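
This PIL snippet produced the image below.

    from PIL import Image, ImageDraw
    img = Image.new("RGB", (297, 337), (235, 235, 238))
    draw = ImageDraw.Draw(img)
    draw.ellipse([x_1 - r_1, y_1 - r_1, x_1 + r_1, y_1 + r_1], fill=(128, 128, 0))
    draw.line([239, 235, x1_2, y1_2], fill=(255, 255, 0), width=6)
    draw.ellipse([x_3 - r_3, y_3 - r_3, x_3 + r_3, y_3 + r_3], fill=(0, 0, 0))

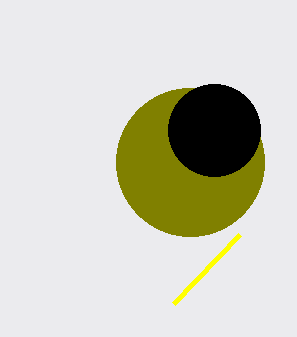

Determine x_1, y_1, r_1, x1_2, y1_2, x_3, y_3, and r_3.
x_1 = 190; y_1 = 162; r_1 = 74; x1_2 = 173; y1_2 = 304; x_3 = 214; y_3 = 130; r_3 = 46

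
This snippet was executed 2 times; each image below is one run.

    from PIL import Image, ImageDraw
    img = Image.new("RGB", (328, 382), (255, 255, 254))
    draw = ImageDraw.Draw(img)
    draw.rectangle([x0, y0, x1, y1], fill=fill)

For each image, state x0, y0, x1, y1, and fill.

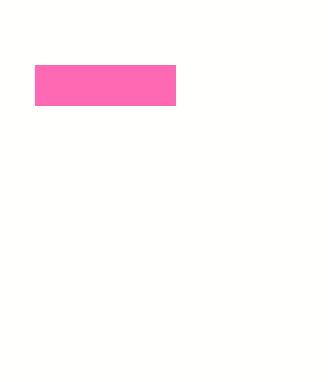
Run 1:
x0 = 35; y0 = 65; x1 = 175; y1 = 105; fill = 'hotpink'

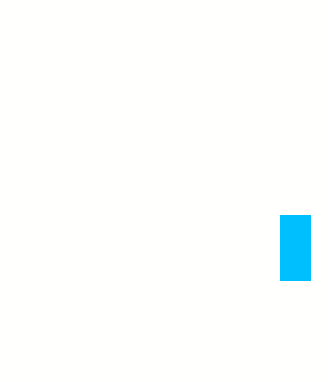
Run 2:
x0 = 280, y0 = 215, x1 = 310, y1 = 280, fill = 'deepskyblue'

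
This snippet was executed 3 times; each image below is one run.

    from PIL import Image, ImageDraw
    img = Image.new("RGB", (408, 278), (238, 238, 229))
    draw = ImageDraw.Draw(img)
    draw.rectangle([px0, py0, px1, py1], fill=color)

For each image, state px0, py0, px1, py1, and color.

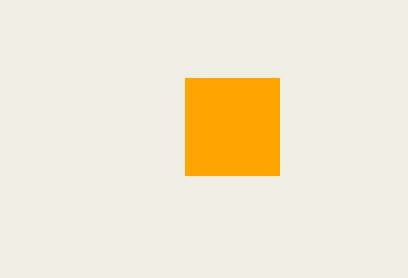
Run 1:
px0 = 185
py0 = 78
px1 = 279
py1 = 175
color = 'orange'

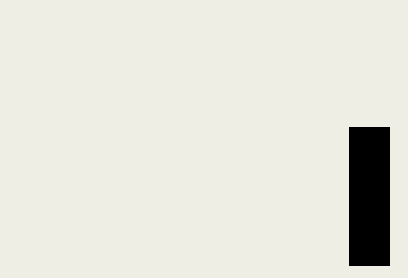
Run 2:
px0 = 349
py0 = 127
px1 = 389
py1 = 265
color = 'black'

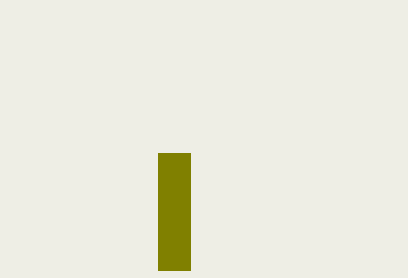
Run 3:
px0 = 158, py0 = 153, px1 = 190, py1 = 270, color = 'olive'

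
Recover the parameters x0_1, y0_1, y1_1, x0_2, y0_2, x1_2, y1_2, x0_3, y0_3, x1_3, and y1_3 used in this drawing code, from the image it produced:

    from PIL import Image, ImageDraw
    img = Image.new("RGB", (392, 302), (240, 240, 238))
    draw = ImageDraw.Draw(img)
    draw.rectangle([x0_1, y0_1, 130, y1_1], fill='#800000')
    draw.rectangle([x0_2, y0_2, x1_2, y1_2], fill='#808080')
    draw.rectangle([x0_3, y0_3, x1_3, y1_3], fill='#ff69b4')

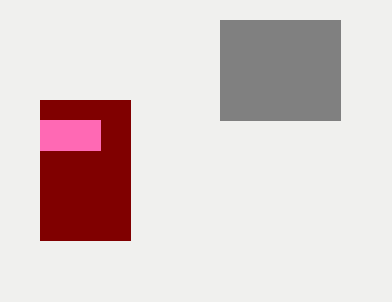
x0_1 = 40
y0_1 = 100
y1_1 = 240
x0_2 = 220
y0_2 = 20
x1_2 = 340
y1_2 = 120
x0_3 = 40
y0_3 = 120
x1_3 = 100
y1_3 = 150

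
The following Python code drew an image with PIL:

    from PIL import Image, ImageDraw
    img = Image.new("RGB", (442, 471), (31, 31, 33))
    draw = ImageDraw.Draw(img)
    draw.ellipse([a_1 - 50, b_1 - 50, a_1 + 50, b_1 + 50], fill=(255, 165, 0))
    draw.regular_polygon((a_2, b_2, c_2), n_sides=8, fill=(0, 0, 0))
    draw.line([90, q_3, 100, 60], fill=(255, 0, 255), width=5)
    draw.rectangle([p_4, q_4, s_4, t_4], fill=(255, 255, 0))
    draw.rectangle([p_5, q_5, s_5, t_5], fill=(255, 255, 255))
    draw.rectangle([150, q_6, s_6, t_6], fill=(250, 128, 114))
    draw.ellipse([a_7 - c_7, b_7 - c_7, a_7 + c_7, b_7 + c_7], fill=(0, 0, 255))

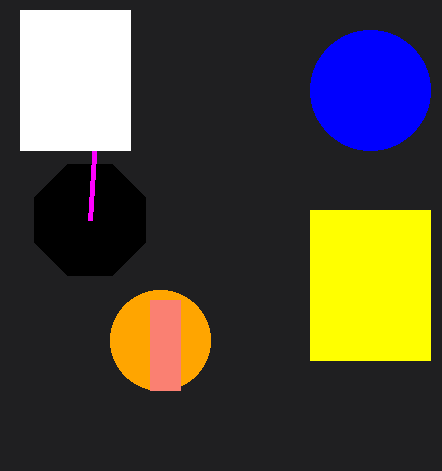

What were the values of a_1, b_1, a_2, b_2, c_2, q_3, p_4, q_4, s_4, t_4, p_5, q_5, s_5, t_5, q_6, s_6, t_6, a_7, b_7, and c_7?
a_1 = 160
b_1 = 340
a_2 = 90
b_2 = 220
c_2 = 60
q_3 = 220
p_4 = 310
q_4 = 210
s_4 = 430
t_4 = 360
p_5 = 20
q_5 = 10
s_5 = 130
t_5 = 150
q_6 = 300
s_6 = 180
t_6 = 390
a_7 = 370
b_7 = 90
c_7 = 60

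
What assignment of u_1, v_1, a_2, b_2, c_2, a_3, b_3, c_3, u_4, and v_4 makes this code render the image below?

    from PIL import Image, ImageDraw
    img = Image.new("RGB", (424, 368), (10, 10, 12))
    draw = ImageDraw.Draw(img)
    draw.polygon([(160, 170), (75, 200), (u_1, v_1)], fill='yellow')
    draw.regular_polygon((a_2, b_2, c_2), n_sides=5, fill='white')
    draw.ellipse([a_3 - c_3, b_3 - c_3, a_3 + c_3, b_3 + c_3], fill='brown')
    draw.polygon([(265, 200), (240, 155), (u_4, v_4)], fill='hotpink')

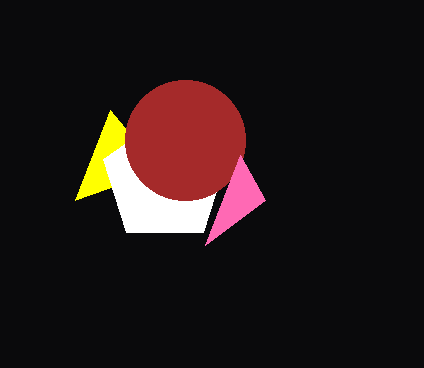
u_1 = 110, v_1 = 110, a_2 = 165, b_2 = 180, c_2 = 65, a_3 = 185, b_3 = 140, c_3 = 60, u_4 = 205, v_4 = 245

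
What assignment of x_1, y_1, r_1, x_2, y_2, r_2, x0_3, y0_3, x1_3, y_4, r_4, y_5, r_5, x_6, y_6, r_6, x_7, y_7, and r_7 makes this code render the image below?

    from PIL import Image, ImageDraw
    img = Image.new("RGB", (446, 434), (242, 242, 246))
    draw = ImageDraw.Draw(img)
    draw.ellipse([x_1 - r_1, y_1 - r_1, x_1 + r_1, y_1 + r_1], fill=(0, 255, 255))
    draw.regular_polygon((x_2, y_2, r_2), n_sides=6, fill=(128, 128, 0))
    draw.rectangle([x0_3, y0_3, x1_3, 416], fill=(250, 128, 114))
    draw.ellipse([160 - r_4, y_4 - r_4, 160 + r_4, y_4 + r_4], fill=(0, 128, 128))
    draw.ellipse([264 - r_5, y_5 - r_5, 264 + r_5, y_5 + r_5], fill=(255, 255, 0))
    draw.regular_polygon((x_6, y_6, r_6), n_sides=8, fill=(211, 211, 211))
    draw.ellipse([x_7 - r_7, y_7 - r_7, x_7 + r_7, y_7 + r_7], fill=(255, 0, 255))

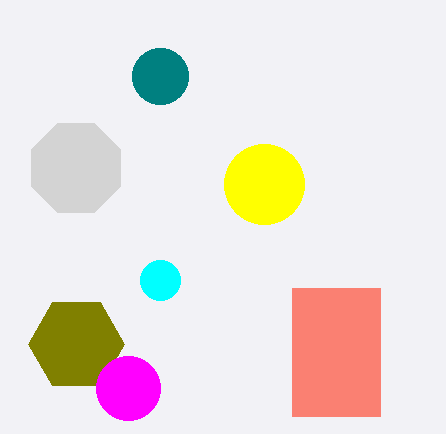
x_1 = 160
y_1 = 280
r_1 = 20
x_2 = 76
y_2 = 344
r_2 = 48
x0_3 = 292
y0_3 = 288
x1_3 = 380
y_4 = 76
r_4 = 28
y_5 = 184
r_5 = 40
x_6 = 76
y_6 = 168
r_6 = 48
x_7 = 128
y_7 = 388
r_7 = 32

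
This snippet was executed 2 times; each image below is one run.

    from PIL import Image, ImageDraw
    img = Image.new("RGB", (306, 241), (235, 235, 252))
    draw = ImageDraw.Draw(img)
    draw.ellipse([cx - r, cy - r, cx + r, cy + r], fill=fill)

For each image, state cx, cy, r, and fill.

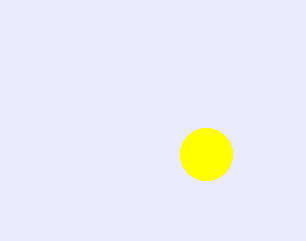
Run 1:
cx = 206
cy = 154
r = 26
fill = 'yellow'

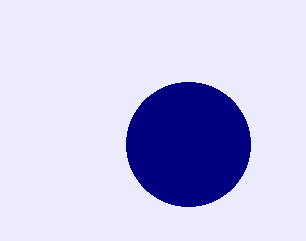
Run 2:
cx = 188; cy = 144; r = 62; fill = 'navy'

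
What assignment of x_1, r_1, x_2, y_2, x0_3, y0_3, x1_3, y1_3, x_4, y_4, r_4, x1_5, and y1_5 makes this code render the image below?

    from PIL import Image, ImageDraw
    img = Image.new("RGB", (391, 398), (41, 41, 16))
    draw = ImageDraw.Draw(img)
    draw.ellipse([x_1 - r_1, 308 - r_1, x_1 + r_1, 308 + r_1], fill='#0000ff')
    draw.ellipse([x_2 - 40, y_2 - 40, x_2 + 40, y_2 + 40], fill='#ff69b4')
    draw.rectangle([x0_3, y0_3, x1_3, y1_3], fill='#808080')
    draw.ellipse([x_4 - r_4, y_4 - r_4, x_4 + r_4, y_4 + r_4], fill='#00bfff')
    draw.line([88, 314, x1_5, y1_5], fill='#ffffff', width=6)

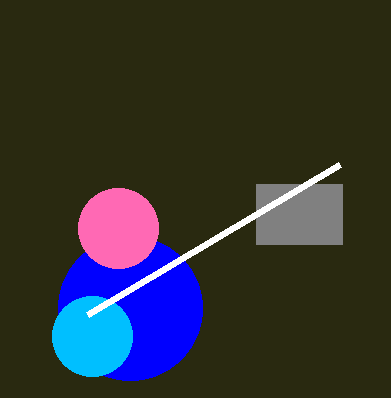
x_1 = 130; r_1 = 72; x_2 = 118; y_2 = 228; x0_3 = 256; y0_3 = 184; x1_3 = 342; y1_3 = 244; x_4 = 92; y_4 = 336; r_4 = 40; x1_5 = 340; y1_5 = 164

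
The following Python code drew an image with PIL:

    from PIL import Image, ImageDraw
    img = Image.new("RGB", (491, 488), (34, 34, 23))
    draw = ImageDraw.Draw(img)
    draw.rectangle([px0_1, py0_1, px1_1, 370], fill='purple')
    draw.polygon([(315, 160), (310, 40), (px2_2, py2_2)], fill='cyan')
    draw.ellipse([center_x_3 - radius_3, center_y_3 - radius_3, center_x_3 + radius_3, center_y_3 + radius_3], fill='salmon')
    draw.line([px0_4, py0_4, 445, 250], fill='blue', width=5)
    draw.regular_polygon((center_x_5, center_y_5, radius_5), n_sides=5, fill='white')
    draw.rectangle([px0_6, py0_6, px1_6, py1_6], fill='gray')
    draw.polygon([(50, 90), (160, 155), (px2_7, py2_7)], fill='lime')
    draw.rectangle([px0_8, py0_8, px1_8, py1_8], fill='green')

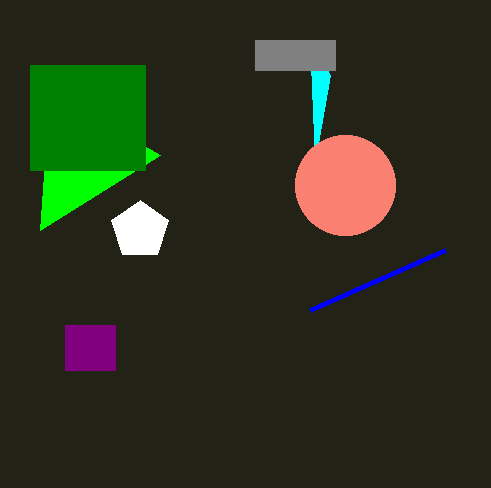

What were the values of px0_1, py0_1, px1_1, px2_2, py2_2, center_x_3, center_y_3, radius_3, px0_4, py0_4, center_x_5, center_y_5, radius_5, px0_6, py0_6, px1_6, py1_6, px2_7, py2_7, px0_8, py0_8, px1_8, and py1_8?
px0_1 = 65, py0_1 = 325, px1_1 = 115, px2_2 = 330, py2_2 = 75, center_x_3 = 345, center_y_3 = 185, radius_3 = 50, px0_4 = 310, py0_4 = 310, center_x_5 = 140, center_y_5 = 230, radius_5 = 30, px0_6 = 255, py0_6 = 40, px1_6 = 335, py1_6 = 70, px2_7 = 40, py2_7 = 230, px0_8 = 30, py0_8 = 65, px1_8 = 145, py1_8 = 170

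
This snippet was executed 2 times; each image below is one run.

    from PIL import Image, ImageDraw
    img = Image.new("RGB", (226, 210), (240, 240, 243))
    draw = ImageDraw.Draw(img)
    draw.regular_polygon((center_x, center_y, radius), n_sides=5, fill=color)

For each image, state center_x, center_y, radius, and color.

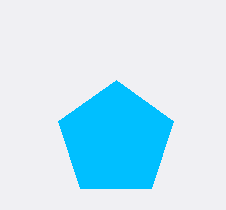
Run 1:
center_x = 116
center_y = 140
radius = 60
color = 'deepskyblue'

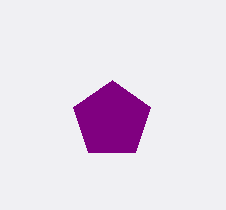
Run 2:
center_x = 112
center_y = 120
radius = 40
color = 'purple'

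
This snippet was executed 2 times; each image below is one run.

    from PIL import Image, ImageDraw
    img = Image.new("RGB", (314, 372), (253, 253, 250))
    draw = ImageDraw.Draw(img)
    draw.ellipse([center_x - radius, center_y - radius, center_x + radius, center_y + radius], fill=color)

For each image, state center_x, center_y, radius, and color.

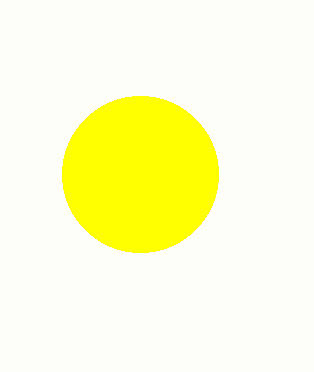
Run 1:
center_x = 140; center_y = 174; radius = 78; color = 'yellow'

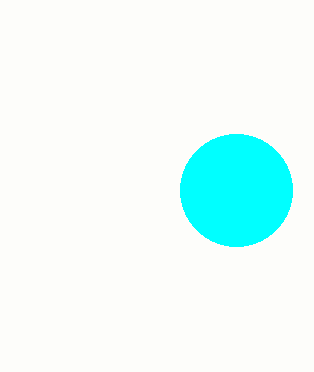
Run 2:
center_x = 236, center_y = 190, radius = 56, color = 'cyan'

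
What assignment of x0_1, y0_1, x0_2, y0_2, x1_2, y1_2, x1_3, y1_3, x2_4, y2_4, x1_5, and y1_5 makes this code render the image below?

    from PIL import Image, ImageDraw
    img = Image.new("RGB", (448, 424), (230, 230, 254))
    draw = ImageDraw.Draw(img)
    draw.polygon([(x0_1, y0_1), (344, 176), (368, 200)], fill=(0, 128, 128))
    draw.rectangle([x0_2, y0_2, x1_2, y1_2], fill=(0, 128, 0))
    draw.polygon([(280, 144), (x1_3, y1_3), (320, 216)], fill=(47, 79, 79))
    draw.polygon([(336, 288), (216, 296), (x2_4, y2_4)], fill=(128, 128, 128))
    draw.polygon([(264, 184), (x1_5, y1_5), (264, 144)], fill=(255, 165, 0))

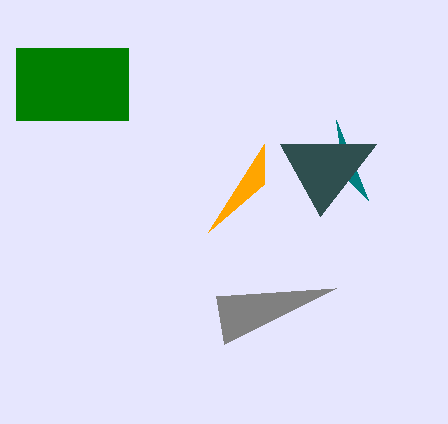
x0_1 = 336, y0_1 = 120, x0_2 = 16, y0_2 = 48, x1_2 = 128, y1_2 = 120, x1_3 = 376, y1_3 = 144, x2_4 = 224, y2_4 = 344, x1_5 = 208, y1_5 = 232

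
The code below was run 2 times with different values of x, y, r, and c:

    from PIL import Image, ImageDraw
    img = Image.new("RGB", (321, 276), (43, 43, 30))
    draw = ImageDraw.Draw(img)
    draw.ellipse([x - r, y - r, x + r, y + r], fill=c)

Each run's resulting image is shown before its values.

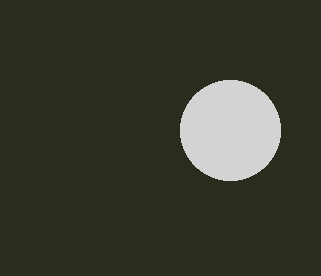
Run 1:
x = 230, y = 130, r = 50, c = 'lightgray'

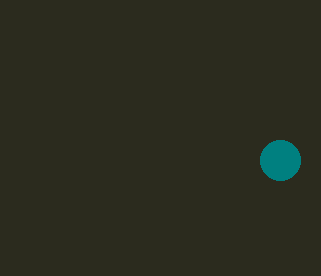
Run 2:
x = 280; y = 160; r = 20; c = 'teal'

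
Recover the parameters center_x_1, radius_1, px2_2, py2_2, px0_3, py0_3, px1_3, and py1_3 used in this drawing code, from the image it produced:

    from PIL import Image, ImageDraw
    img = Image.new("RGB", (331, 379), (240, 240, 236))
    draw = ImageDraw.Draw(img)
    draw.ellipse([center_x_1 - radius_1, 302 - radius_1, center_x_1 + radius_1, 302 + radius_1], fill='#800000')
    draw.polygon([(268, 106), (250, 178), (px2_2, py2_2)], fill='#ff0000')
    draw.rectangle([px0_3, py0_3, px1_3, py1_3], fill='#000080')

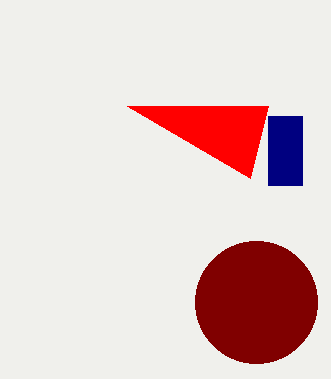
center_x_1 = 256, radius_1 = 61, px2_2 = 127, py2_2 = 106, px0_3 = 268, py0_3 = 116, px1_3 = 302, py1_3 = 185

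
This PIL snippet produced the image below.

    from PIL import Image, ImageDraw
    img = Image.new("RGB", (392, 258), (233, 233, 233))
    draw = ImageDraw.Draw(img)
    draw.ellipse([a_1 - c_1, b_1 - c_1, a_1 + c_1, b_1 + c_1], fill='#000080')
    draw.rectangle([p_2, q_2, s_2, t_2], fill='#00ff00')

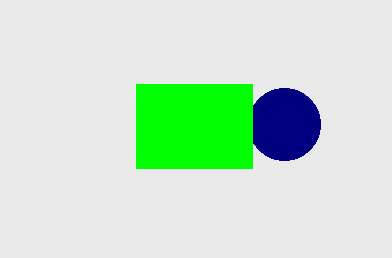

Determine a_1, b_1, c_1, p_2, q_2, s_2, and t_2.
a_1 = 284; b_1 = 124; c_1 = 36; p_2 = 136; q_2 = 84; s_2 = 252; t_2 = 168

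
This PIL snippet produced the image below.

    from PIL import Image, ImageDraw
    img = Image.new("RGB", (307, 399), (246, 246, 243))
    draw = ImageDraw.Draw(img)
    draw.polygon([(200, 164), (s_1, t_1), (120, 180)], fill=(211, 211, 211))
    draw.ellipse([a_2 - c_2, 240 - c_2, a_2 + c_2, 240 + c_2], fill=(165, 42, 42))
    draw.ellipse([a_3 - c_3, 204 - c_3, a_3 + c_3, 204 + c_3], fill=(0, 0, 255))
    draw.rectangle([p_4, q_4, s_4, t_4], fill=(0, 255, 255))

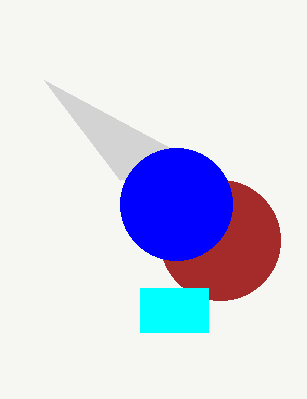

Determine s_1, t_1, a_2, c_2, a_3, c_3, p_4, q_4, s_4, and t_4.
s_1 = 44; t_1 = 80; a_2 = 220; c_2 = 60; a_3 = 176; c_3 = 56; p_4 = 140; q_4 = 288; s_4 = 208; t_4 = 332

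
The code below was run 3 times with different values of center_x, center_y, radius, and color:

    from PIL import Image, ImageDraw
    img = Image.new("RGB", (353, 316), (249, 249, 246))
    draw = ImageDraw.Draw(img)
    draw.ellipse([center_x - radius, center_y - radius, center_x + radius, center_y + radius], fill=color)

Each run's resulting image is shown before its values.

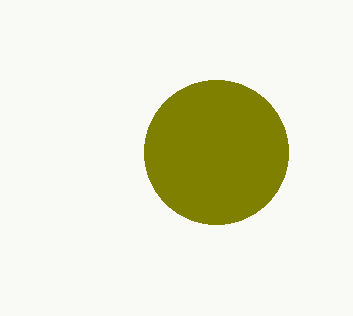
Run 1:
center_x = 216; center_y = 152; radius = 72; color = 'olive'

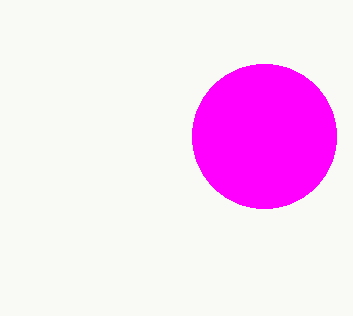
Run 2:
center_x = 264
center_y = 136
radius = 72
color = 'magenta'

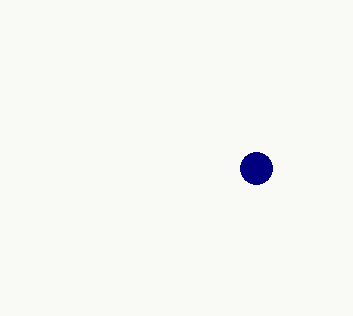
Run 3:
center_x = 256, center_y = 168, radius = 16, color = 'navy'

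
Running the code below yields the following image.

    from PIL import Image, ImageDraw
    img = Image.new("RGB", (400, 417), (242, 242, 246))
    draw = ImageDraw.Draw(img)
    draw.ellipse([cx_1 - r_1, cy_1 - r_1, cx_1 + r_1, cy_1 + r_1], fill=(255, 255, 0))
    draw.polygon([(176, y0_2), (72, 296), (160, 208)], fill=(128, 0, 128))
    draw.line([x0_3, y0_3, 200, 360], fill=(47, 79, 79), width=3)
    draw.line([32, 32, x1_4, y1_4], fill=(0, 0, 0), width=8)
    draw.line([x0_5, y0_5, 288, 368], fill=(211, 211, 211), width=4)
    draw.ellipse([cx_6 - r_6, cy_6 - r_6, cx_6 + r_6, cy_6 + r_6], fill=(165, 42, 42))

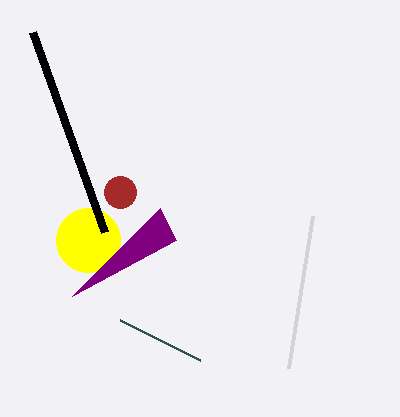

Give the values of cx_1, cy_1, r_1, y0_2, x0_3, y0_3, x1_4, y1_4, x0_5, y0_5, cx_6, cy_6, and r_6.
cx_1 = 88, cy_1 = 240, r_1 = 32, y0_2 = 240, x0_3 = 120, y0_3 = 320, x1_4 = 104, y1_4 = 232, x0_5 = 312, y0_5 = 216, cx_6 = 120, cy_6 = 192, r_6 = 16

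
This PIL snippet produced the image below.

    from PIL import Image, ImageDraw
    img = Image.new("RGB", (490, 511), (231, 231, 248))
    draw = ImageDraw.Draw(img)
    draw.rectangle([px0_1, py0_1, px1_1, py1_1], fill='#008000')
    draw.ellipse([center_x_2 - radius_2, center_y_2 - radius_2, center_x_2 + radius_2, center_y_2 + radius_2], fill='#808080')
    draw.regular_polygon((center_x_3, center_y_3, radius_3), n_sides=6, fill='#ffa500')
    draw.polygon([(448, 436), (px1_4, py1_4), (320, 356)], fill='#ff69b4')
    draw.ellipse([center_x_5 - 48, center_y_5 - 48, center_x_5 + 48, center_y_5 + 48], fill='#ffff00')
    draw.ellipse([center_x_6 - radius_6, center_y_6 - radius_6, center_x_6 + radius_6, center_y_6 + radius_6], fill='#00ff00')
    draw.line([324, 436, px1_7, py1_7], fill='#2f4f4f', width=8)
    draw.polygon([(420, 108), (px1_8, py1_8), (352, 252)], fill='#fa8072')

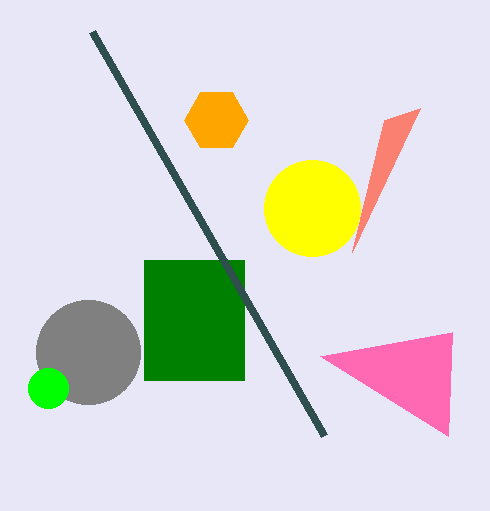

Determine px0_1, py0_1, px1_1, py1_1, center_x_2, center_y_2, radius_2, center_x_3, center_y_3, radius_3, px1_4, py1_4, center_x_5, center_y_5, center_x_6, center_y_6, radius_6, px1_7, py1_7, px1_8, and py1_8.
px0_1 = 144
py0_1 = 260
px1_1 = 244
py1_1 = 380
center_x_2 = 88
center_y_2 = 352
radius_2 = 52
center_x_3 = 216
center_y_3 = 120
radius_3 = 32
px1_4 = 452
py1_4 = 332
center_x_5 = 312
center_y_5 = 208
center_x_6 = 48
center_y_6 = 388
radius_6 = 20
px1_7 = 92
py1_7 = 32
px1_8 = 384
py1_8 = 120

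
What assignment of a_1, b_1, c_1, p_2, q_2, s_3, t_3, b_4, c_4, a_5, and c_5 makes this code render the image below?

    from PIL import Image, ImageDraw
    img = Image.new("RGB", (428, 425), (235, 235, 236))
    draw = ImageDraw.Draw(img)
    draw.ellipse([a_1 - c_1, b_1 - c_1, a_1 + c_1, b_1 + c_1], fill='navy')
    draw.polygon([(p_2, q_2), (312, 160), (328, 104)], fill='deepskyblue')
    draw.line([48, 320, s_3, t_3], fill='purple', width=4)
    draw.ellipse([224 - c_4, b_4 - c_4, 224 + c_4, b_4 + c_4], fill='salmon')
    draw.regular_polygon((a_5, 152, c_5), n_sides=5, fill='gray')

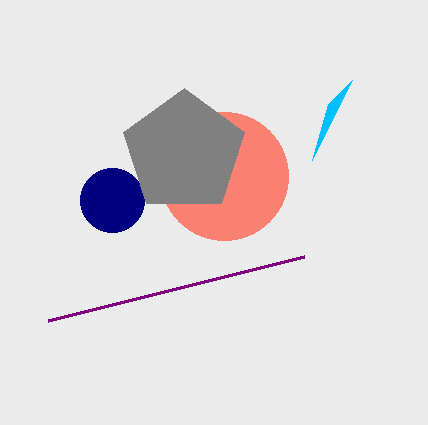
a_1 = 112, b_1 = 200, c_1 = 32, p_2 = 352, q_2 = 80, s_3 = 304, t_3 = 256, b_4 = 176, c_4 = 64, a_5 = 184, c_5 = 64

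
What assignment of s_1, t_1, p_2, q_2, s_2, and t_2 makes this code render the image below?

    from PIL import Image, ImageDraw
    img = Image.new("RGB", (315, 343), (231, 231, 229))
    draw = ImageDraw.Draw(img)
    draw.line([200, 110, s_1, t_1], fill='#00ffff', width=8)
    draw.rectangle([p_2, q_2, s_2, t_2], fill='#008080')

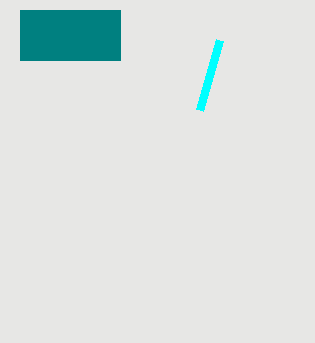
s_1 = 220
t_1 = 40
p_2 = 20
q_2 = 10
s_2 = 120
t_2 = 60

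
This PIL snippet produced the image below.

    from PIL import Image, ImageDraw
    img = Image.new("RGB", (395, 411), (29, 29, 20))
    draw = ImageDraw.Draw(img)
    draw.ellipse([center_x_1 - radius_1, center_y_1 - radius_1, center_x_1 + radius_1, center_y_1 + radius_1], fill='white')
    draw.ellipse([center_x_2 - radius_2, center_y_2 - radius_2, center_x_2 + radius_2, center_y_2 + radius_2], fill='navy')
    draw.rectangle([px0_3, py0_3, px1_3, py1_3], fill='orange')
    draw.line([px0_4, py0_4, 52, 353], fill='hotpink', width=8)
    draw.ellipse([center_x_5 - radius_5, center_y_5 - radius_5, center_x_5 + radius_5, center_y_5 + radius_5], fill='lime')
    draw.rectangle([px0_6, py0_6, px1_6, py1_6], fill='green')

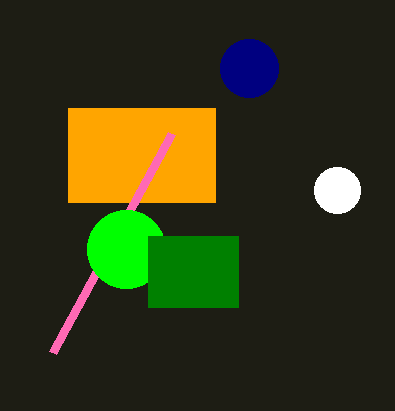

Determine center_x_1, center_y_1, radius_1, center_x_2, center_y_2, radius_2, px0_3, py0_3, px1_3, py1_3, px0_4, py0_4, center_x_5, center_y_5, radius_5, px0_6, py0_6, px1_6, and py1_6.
center_x_1 = 337, center_y_1 = 190, radius_1 = 23, center_x_2 = 249, center_y_2 = 68, radius_2 = 29, px0_3 = 68, py0_3 = 108, px1_3 = 215, py1_3 = 202, px0_4 = 171, py0_4 = 134, center_x_5 = 126, center_y_5 = 249, radius_5 = 39, px0_6 = 148, py0_6 = 236, px1_6 = 238, py1_6 = 307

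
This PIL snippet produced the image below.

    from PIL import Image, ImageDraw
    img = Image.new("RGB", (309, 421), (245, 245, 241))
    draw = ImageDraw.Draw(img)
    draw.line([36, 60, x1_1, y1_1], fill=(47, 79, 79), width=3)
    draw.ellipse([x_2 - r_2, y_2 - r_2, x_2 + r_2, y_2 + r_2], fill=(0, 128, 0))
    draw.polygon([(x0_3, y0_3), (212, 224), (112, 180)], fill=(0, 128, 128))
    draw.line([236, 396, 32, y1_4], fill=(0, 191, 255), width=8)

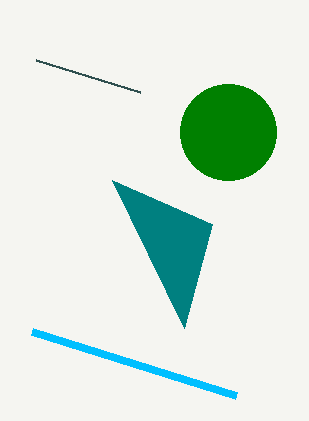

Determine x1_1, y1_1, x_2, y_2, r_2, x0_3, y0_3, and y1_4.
x1_1 = 140; y1_1 = 92; x_2 = 228; y_2 = 132; r_2 = 48; x0_3 = 184; y0_3 = 328; y1_4 = 332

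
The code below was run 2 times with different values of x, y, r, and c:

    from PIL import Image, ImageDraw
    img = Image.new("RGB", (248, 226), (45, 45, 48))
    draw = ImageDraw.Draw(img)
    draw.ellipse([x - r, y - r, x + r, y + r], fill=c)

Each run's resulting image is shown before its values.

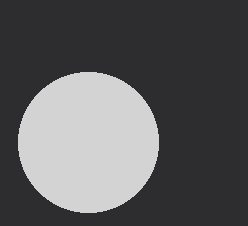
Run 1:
x = 88, y = 142, r = 70, c = 'lightgray'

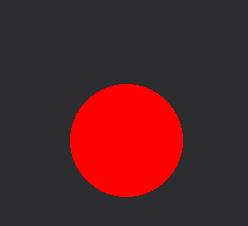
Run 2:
x = 126, y = 140, r = 56, c = 'red'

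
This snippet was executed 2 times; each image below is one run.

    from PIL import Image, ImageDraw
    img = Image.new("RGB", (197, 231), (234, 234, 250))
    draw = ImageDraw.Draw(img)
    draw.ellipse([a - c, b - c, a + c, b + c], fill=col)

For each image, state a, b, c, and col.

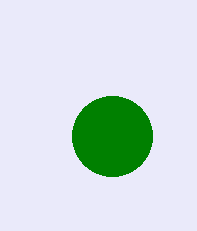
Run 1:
a = 112; b = 136; c = 40; col = 'green'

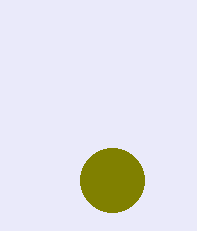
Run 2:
a = 112
b = 180
c = 32
col = 'olive'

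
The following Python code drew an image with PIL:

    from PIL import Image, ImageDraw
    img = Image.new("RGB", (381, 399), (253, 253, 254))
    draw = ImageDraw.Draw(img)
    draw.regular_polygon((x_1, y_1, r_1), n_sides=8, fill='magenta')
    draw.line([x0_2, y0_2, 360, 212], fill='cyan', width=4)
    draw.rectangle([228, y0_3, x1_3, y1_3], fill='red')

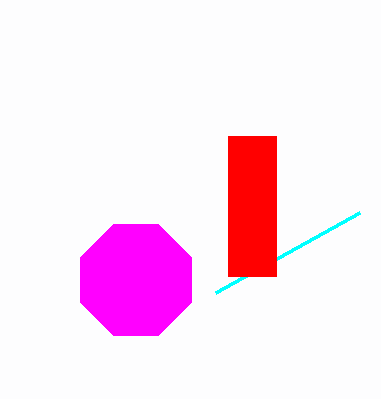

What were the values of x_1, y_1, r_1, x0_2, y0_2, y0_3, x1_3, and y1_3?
x_1 = 136
y_1 = 280
r_1 = 60
x0_2 = 216
y0_2 = 292
y0_3 = 136
x1_3 = 276
y1_3 = 276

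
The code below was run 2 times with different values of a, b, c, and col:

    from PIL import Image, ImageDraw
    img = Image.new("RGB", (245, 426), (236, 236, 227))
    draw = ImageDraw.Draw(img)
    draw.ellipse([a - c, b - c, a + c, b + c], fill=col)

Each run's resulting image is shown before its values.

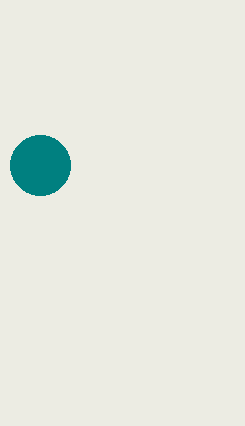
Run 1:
a = 40, b = 165, c = 30, col = 'teal'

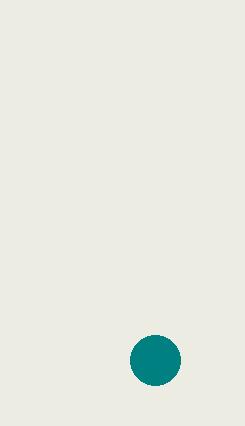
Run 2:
a = 155, b = 360, c = 25, col = 'teal'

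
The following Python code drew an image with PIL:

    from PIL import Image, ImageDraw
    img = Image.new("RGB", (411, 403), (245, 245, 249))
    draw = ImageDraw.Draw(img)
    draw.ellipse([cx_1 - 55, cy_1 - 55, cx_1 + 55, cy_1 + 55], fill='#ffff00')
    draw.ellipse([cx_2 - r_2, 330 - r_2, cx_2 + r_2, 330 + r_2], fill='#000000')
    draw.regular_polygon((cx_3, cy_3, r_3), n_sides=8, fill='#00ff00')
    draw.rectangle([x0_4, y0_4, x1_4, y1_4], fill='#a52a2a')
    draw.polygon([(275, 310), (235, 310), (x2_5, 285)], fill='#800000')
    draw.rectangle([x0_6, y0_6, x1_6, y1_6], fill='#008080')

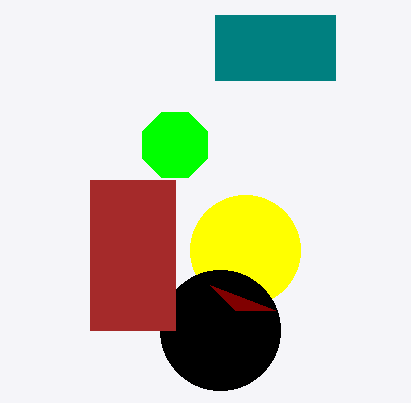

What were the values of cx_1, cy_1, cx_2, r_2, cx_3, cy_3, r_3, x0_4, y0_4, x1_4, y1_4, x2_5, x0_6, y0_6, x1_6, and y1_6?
cx_1 = 245; cy_1 = 250; cx_2 = 220; r_2 = 60; cx_3 = 175; cy_3 = 145; r_3 = 35; x0_4 = 90; y0_4 = 180; x1_4 = 175; y1_4 = 330; x2_5 = 210; x0_6 = 215; y0_6 = 15; x1_6 = 335; y1_6 = 80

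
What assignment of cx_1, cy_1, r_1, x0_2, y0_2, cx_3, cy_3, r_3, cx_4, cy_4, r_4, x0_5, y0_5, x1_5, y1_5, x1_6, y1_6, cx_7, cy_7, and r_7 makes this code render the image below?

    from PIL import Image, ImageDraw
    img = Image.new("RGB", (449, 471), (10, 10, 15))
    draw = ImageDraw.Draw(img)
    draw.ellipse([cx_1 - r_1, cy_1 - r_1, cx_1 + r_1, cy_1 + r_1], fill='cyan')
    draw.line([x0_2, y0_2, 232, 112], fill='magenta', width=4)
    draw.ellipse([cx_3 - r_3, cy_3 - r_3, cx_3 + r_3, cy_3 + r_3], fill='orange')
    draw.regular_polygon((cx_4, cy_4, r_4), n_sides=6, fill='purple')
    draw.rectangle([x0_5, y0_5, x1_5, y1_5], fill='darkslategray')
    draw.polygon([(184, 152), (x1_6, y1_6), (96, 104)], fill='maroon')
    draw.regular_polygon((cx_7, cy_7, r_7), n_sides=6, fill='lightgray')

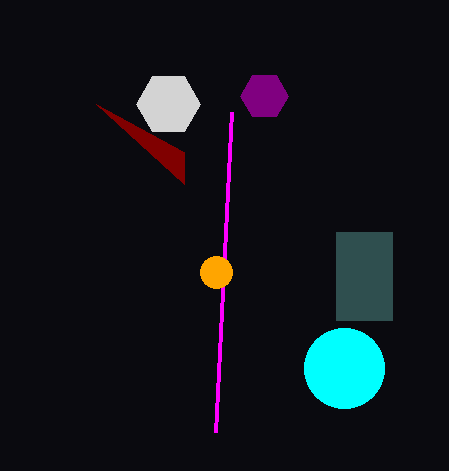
cx_1 = 344; cy_1 = 368; r_1 = 40; x0_2 = 216; y0_2 = 432; cx_3 = 216; cy_3 = 272; r_3 = 16; cx_4 = 264; cy_4 = 96; r_4 = 24; x0_5 = 336; y0_5 = 232; x1_5 = 392; y1_5 = 320; x1_6 = 184; y1_6 = 184; cx_7 = 168; cy_7 = 104; r_7 = 32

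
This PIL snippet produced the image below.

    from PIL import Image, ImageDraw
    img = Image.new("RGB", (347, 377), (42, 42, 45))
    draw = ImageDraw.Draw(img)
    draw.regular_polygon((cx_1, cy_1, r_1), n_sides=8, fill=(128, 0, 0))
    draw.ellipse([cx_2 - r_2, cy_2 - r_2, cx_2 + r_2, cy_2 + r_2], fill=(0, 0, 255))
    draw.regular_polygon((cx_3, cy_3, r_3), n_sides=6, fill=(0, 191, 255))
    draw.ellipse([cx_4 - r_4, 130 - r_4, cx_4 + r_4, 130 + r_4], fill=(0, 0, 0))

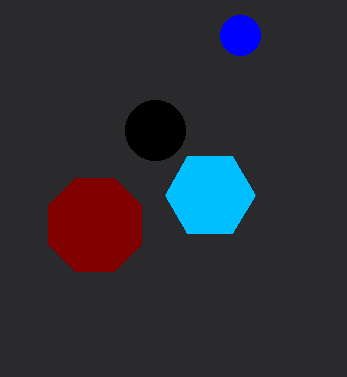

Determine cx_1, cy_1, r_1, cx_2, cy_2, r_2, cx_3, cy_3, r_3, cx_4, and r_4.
cx_1 = 95; cy_1 = 225; r_1 = 50; cx_2 = 240; cy_2 = 35; r_2 = 20; cx_3 = 210; cy_3 = 195; r_3 = 45; cx_4 = 155; r_4 = 30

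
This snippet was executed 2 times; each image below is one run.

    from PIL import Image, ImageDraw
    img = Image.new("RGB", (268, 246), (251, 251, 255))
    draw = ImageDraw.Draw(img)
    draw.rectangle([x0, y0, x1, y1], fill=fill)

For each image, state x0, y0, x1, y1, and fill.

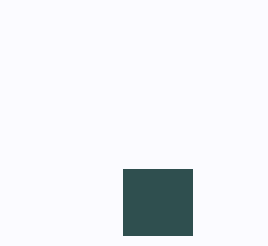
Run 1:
x0 = 123; y0 = 169; x1 = 192; y1 = 235; fill = 'darkslategray'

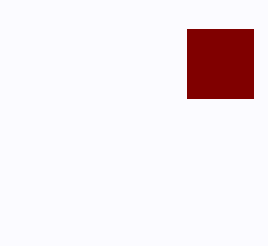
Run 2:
x0 = 187
y0 = 29
x1 = 253
y1 = 98
fill = 'maroon'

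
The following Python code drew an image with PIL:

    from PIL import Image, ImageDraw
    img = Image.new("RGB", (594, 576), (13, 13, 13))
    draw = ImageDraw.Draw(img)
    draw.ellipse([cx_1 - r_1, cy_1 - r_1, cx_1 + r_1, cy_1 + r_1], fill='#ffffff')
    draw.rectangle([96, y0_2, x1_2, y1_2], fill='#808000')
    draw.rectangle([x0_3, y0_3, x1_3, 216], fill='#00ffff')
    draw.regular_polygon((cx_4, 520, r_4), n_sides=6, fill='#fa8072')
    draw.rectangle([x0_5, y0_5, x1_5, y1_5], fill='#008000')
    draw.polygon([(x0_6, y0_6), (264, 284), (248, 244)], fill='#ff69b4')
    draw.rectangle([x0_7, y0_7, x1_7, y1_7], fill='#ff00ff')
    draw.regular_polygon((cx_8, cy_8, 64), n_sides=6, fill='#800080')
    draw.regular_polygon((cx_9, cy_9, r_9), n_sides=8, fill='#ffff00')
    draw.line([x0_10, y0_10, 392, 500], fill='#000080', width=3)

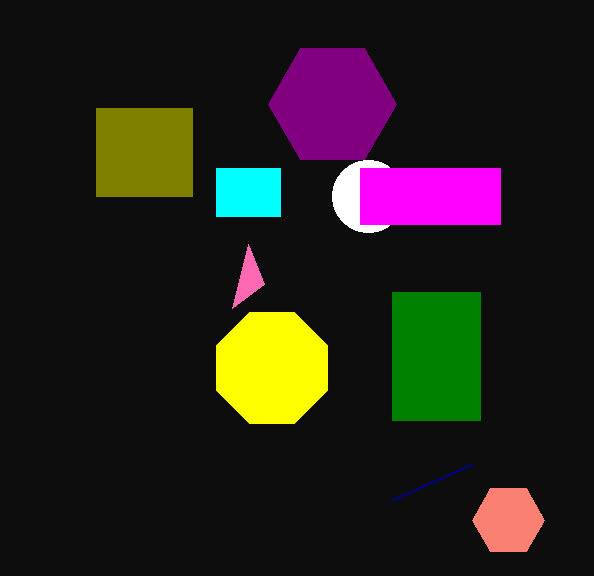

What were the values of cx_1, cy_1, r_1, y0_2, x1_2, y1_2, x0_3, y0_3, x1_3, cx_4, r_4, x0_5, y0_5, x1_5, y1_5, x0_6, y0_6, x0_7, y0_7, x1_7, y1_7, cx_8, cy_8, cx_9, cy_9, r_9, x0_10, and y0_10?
cx_1 = 368, cy_1 = 196, r_1 = 36, y0_2 = 108, x1_2 = 192, y1_2 = 196, x0_3 = 216, y0_3 = 168, x1_3 = 280, cx_4 = 508, r_4 = 36, x0_5 = 392, y0_5 = 292, x1_5 = 480, y1_5 = 420, x0_6 = 232, y0_6 = 308, x0_7 = 360, y0_7 = 168, x1_7 = 500, y1_7 = 224, cx_8 = 332, cy_8 = 104, cx_9 = 272, cy_9 = 368, r_9 = 60, x0_10 = 472, y0_10 = 464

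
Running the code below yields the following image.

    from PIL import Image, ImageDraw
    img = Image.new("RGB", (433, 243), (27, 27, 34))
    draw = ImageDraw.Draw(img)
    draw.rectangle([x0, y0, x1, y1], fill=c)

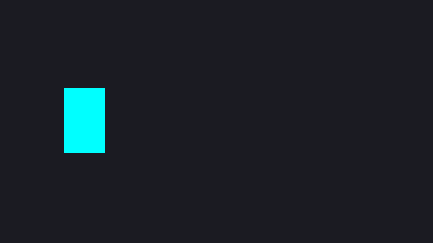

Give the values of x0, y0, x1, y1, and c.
x0 = 64
y0 = 88
x1 = 104
y1 = 152
c = 'cyan'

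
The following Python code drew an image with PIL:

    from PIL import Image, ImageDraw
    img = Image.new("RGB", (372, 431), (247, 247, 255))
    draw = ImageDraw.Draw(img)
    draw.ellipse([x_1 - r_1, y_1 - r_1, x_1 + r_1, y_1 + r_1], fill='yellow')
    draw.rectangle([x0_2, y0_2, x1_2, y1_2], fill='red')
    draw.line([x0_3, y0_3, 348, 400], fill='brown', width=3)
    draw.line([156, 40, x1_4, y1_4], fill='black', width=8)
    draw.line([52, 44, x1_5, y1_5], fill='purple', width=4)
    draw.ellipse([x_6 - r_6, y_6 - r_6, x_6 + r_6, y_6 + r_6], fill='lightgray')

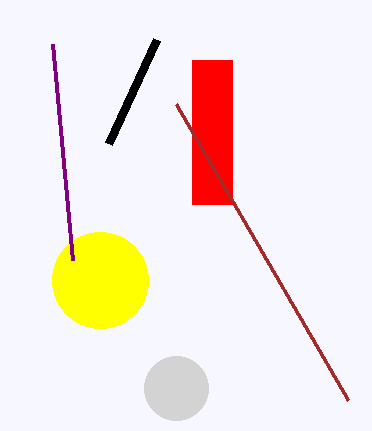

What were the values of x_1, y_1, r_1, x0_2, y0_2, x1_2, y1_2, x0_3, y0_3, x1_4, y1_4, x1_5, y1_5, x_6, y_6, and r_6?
x_1 = 100
y_1 = 280
r_1 = 48
x0_2 = 192
y0_2 = 60
x1_2 = 232
y1_2 = 204
x0_3 = 176
y0_3 = 104
x1_4 = 108
y1_4 = 144
x1_5 = 72
y1_5 = 260
x_6 = 176
y_6 = 388
r_6 = 32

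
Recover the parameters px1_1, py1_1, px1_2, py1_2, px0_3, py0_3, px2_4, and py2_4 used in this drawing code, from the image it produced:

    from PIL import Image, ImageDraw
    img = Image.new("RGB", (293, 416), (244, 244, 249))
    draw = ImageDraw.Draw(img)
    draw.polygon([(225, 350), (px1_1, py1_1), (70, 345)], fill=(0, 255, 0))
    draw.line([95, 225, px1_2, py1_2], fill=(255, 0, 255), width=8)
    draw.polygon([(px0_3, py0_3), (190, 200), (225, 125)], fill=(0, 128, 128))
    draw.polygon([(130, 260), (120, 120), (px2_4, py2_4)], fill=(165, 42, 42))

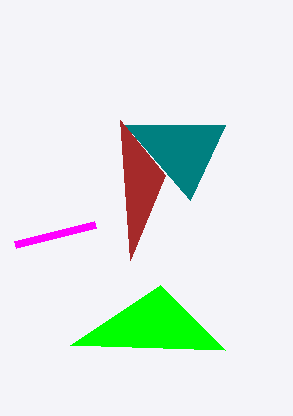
px1_1 = 160; py1_1 = 285; px1_2 = 15; py1_2 = 245; px0_3 = 125; py0_3 = 125; px2_4 = 165; py2_4 = 175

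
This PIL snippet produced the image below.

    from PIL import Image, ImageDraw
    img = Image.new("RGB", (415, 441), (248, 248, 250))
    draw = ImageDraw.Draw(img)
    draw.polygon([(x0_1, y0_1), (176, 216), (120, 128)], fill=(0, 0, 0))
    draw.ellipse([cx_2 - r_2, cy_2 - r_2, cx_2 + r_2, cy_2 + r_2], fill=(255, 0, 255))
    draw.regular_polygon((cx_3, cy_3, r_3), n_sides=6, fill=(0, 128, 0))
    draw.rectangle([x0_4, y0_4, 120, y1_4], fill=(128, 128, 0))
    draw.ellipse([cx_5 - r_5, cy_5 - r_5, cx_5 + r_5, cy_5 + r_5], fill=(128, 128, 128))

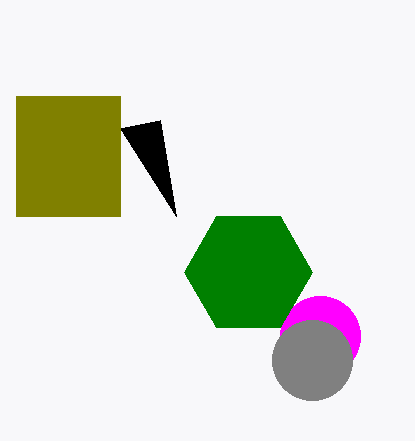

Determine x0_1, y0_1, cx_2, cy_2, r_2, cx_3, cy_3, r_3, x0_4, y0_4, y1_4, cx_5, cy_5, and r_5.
x0_1 = 160; y0_1 = 120; cx_2 = 320; cy_2 = 336; r_2 = 40; cx_3 = 248; cy_3 = 272; r_3 = 64; x0_4 = 16; y0_4 = 96; y1_4 = 216; cx_5 = 312; cy_5 = 360; r_5 = 40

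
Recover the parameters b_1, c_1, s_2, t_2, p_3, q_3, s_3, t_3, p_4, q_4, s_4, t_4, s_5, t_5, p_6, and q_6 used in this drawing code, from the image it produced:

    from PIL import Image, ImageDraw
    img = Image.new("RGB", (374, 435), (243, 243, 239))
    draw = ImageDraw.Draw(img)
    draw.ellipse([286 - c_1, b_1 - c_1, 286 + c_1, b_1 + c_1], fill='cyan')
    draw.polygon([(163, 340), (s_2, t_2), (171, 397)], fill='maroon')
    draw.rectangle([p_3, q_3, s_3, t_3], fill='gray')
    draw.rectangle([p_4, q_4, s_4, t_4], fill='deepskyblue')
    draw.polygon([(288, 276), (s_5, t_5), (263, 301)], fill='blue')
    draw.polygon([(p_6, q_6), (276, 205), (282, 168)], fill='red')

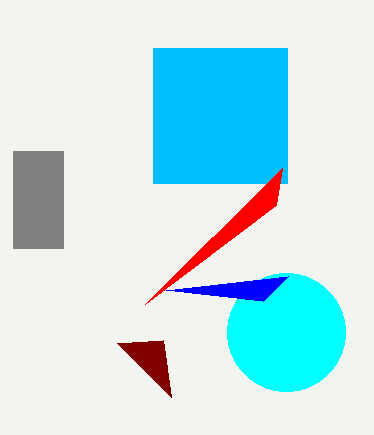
b_1 = 332
c_1 = 59
s_2 = 117
t_2 = 343
p_3 = 13
q_3 = 151
s_3 = 63
t_3 = 248
p_4 = 153
q_4 = 48
s_4 = 287
t_4 = 183
s_5 = 166
t_5 = 290
p_6 = 145
q_6 = 304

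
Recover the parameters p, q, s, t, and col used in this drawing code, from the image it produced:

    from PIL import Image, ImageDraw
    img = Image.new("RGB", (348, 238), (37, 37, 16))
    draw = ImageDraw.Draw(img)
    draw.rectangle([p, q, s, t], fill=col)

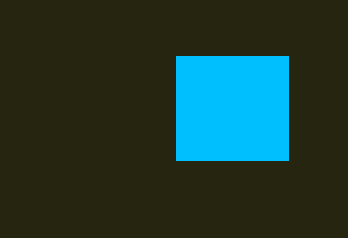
p = 176, q = 56, s = 288, t = 160, col = 'deepskyblue'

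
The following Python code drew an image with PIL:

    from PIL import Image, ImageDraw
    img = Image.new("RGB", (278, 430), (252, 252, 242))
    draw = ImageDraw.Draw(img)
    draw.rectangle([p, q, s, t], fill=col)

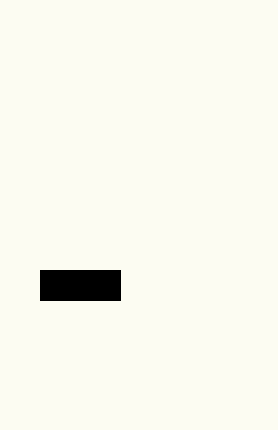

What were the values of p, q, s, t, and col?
p = 40
q = 270
s = 120
t = 300
col = 'black'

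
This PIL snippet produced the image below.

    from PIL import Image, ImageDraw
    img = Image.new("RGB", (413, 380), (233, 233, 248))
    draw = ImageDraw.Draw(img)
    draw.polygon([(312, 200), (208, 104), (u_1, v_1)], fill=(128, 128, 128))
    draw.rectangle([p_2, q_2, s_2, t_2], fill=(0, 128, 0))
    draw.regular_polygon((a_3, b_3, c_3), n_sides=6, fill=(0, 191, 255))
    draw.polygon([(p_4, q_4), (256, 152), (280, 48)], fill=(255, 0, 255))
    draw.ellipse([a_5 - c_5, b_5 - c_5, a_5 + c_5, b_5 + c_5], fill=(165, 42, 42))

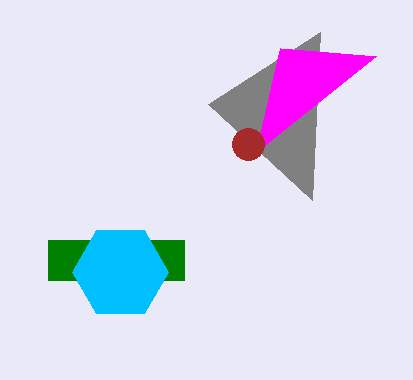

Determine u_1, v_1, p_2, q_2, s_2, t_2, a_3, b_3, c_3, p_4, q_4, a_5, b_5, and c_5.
u_1 = 320
v_1 = 32
p_2 = 48
q_2 = 240
s_2 = 184
t_2 = 280
a_3 = 120
b_3 = 272
c_3 = 48
p_4 = 376
q_4 = 56
a_5 = 248
b_5 = 144
c_5 = 16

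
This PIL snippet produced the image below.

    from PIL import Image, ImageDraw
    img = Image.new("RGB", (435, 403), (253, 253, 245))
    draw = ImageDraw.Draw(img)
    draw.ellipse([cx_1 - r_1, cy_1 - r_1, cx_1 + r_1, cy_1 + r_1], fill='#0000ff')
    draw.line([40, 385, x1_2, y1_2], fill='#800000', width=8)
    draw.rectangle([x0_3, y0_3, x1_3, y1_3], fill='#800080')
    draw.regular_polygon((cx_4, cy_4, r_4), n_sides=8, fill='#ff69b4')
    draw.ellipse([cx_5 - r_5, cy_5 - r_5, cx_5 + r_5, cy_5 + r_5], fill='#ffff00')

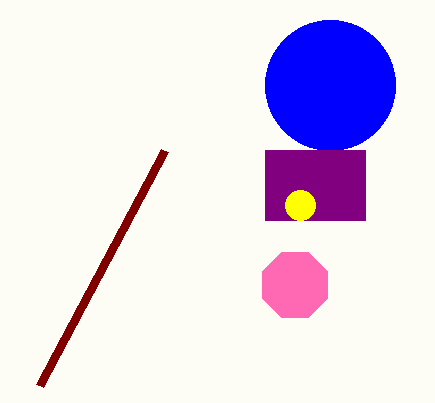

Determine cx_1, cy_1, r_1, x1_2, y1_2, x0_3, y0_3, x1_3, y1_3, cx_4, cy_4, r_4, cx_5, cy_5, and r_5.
cx_1 = 330
cy_1 = 85
r_1 = 65
x1_2 = 165
y1_2 = 150
x0_3 = 265
y0_3 = 150
x1_3 = 365
y1_3 = 220
cx_4 = 295
cy_4 = 285
r_4 = 35
cx_5 = 300
cy_5 = 205
r_5 = 15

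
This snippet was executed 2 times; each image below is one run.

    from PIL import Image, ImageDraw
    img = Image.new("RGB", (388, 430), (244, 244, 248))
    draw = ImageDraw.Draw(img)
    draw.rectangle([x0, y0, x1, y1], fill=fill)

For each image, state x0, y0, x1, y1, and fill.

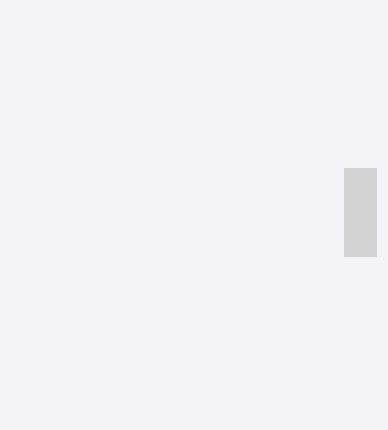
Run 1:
x0 = 344
y0 = 168
x1 = 376
y1 = 256
fill = 'lightgray'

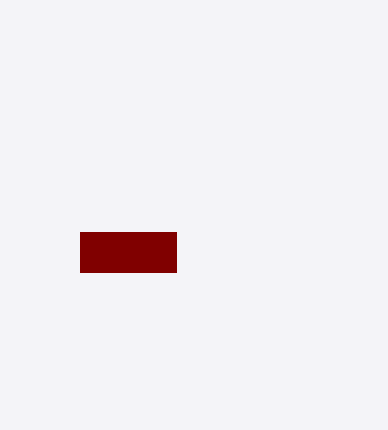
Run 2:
x0 = 80
y0 = 232
x1 = 176
y1 = 272
fill = 'maroon'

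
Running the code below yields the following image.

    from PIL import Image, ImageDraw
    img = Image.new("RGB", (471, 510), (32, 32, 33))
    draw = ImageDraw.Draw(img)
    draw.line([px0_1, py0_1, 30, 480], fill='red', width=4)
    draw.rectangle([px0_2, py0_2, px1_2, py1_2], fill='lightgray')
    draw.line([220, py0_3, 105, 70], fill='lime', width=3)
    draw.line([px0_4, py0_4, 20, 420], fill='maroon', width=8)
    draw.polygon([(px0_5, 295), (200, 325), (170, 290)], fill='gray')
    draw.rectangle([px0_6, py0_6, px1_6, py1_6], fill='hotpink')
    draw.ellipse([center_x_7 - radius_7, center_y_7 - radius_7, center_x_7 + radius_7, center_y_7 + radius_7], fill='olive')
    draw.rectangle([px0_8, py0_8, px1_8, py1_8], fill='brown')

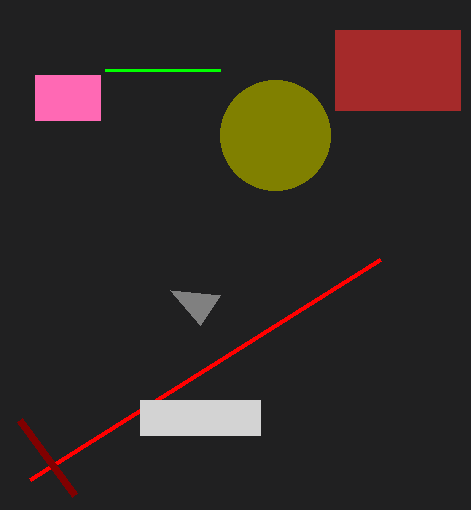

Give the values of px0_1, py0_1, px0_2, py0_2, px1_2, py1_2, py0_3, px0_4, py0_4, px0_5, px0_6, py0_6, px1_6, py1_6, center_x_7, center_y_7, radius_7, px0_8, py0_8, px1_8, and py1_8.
px0_1 = 380, py0_1 = 260, px0_2 = 140, py0_2 = 400, px1_2 = 260, py1_2 = 435, py0_3 = 70, px0_4 = 75, py0_4 = 495, px0_5 = 220, px0_6 = 35, py0_6 = 75, px1_6 = 100, py1_6 = 120, center_x_7 = 275, center_y_7 = 135, radius_7 = 55, px0_8 = 335, py0_8 = 30, px1_8 = 460, py1_8 = 110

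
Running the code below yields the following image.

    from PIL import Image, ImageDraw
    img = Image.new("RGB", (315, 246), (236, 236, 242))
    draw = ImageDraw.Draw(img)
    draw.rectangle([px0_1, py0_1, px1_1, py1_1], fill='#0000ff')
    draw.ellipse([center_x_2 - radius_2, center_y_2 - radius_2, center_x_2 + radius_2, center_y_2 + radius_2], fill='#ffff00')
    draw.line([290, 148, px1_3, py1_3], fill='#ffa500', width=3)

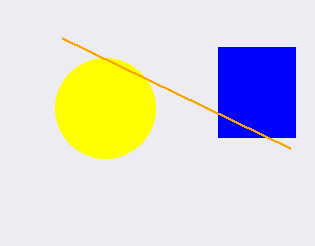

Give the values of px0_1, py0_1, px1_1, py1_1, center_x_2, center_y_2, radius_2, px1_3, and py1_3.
px0_1 = 218, py0_1 = 47, px1_1 = 295, py1_1 = 137, center_x_2 = 105, center_y_2 = 108, radius_2 = 50, px1_3 = 62, py1_3 = 38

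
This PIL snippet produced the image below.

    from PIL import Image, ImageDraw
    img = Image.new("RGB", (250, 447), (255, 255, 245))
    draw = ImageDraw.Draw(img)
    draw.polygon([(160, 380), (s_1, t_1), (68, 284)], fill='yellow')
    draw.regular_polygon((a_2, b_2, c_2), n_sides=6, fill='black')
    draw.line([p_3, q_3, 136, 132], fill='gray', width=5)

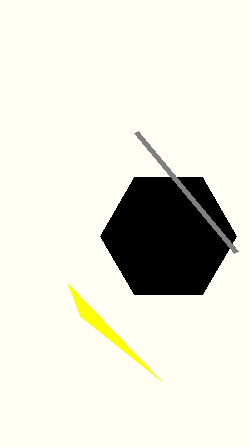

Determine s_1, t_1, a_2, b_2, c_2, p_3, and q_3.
s_1 = 80
t_1 = 316
a_2 = 168
b_2 = 236
c_2 = 68
p_3 = 236
q_3 = 252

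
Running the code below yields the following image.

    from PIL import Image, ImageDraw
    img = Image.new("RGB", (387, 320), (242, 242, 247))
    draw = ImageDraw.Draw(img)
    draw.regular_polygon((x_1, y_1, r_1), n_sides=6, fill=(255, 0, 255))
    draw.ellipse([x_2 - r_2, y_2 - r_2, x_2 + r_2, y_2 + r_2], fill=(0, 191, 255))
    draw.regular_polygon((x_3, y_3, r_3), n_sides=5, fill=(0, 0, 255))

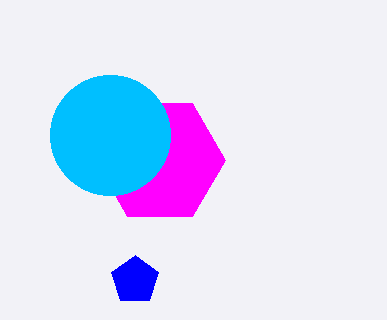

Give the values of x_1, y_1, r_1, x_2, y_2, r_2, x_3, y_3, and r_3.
x_1 = 160, y_1 = 160, r_1 = 65, x_2 = 110, y_2 = 135, r_2 = 60, x_3 = 135, y_3 = 280, r_3 = 25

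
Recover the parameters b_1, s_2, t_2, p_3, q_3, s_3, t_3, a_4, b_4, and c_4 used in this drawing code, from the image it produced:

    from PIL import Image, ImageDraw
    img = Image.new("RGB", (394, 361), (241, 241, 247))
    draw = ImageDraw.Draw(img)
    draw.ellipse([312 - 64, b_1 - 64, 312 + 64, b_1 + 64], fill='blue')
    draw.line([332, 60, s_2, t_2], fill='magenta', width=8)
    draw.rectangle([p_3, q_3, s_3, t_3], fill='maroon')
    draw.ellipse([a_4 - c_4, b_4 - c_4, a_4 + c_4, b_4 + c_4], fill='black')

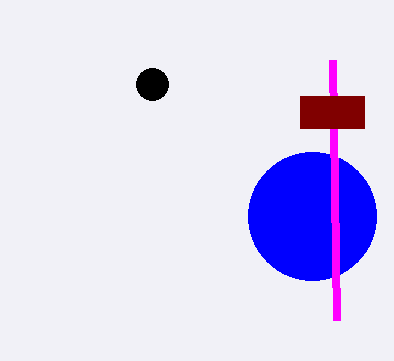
b_1 = 216
s_2 = 336
t_2 = 320
p_3 = 300
q_3 = 96
s_3 = 364
t_3 = 128
a_4 = 152
b_4 = 84
c_4 = 16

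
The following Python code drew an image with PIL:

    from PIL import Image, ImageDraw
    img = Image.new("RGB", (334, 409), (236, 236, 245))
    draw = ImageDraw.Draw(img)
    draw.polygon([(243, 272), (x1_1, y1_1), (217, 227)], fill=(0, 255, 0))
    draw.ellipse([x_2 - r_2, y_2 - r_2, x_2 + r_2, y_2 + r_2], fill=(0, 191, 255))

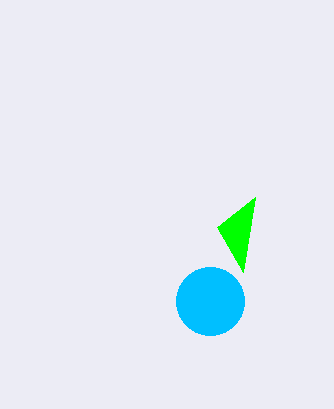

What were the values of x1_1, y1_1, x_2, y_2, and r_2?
x1_1 = 255; y1_1 = 197; x_2 = 210; y_2 = 301; r_2 = 34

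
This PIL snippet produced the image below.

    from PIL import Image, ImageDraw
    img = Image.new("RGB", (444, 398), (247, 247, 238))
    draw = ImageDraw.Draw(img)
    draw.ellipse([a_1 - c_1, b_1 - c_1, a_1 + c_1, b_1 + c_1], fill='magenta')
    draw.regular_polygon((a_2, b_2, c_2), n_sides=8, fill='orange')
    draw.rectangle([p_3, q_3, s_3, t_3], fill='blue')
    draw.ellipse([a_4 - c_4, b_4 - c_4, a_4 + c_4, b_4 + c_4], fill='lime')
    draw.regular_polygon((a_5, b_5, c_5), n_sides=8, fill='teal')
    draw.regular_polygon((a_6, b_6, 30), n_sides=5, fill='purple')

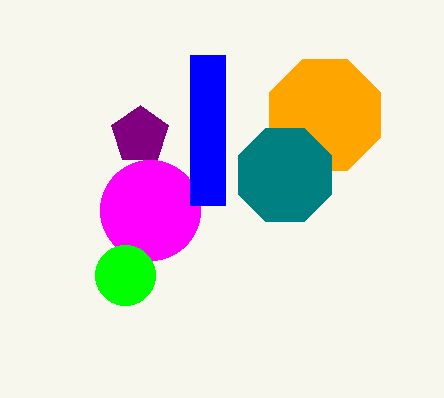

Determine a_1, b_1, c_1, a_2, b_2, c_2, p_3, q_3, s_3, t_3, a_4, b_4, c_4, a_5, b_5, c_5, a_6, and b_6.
a_1 = 150, b_1 = 210, c_1 = 50, a_2 = 325, b_2 = 115, c_2 = 60, p_3 = 190, q_3 = 55, s_3 = 225, t_3 = 205, a_4 = 125, b_4 = 275, c_4 = 30, a_5 = 285, b_5 = 175, c_5 = 50, a_6 = 140, b_6 = 135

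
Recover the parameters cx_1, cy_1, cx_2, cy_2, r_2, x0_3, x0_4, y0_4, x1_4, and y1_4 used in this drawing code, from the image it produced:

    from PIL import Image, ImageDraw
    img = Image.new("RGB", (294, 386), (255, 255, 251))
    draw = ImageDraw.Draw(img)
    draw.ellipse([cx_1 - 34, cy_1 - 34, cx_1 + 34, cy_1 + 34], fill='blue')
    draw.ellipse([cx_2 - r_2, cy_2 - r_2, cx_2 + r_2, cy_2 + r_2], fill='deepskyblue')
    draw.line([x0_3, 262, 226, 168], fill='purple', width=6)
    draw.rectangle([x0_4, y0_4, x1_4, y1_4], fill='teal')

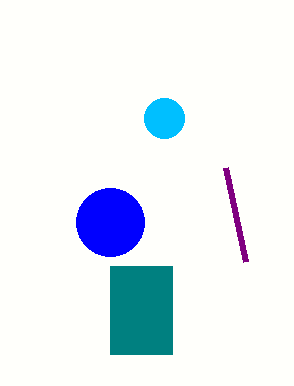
cx_1 = 110
cy_1 = 222
cx_2 = 164
cy_2 = 118
r_2 = 20
x0_3 = 246
x0_4 = 110
y0_4 = 266
x1_4 = 172
y1_4 = 354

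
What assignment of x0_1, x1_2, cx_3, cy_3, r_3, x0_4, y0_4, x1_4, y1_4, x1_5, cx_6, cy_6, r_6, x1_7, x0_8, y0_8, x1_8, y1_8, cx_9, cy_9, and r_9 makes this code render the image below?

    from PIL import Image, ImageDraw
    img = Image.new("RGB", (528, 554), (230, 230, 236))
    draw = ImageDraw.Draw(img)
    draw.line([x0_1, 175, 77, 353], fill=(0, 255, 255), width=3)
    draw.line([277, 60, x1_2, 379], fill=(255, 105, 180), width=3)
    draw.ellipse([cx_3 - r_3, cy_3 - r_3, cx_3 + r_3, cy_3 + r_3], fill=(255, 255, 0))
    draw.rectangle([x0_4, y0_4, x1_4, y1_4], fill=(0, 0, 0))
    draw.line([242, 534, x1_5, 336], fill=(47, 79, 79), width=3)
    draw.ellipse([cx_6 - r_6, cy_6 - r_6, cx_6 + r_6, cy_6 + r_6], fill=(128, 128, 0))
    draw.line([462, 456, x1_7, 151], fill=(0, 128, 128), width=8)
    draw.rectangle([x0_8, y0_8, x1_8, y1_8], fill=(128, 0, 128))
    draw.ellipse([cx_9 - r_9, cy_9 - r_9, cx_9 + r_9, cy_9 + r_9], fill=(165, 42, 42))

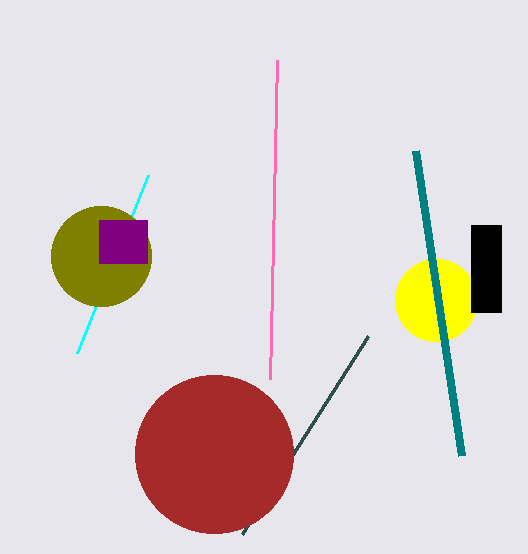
x0_1 = 148; x1_2 = 270; cx_3 = 436; cy_3 = 300; r_3 = 41; x0_4 = 471; y0_4 = 225; x1_4 = 501; y1_4 = 312; x1_5 = 368; cx_6 = 101; cy_6 = 256; r_6 = 50; x1_7 = 416; x0_8 = 99; y0_8 = 220; x1_8 = 147; y1_8 = 263; cx_9 = 214; cy_9 = 454; r_9 = 79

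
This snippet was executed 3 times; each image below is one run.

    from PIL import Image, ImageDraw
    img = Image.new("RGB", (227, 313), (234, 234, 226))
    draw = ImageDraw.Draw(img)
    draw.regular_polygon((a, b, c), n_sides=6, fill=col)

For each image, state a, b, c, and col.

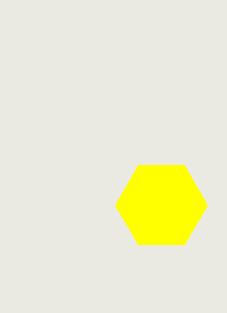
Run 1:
a = 161; b = 205; c = 46; col = 'yellow'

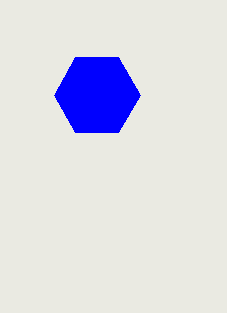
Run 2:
a = 97; b = 95; c = 43; col = 'blue'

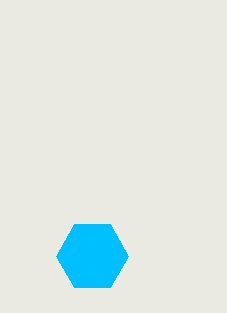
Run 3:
a = 92
b = 256
c = 36
col = 'deepskyblue'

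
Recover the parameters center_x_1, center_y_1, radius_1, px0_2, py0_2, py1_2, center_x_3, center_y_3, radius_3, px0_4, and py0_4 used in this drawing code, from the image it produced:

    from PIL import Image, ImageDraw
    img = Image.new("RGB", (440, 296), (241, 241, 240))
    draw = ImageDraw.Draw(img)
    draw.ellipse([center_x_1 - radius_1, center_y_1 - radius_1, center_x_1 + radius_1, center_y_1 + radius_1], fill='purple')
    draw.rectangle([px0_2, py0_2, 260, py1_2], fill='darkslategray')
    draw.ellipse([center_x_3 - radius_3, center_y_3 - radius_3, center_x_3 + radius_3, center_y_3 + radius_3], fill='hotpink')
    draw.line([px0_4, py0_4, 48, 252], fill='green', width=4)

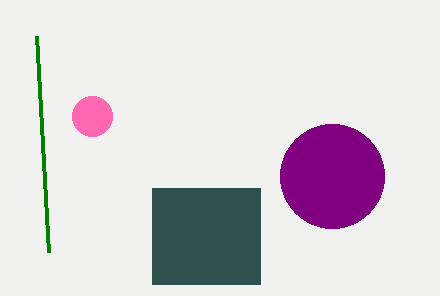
center_x_1 = 332, center_y_1 = 176, radius_1 = 52, px0_2 = 152, py0_2 = 188, py1_2 = 284, center_x_3 = 92, center_y_3 = 116, radius_3 = 20, px0_4 = 36, py0_4 = 36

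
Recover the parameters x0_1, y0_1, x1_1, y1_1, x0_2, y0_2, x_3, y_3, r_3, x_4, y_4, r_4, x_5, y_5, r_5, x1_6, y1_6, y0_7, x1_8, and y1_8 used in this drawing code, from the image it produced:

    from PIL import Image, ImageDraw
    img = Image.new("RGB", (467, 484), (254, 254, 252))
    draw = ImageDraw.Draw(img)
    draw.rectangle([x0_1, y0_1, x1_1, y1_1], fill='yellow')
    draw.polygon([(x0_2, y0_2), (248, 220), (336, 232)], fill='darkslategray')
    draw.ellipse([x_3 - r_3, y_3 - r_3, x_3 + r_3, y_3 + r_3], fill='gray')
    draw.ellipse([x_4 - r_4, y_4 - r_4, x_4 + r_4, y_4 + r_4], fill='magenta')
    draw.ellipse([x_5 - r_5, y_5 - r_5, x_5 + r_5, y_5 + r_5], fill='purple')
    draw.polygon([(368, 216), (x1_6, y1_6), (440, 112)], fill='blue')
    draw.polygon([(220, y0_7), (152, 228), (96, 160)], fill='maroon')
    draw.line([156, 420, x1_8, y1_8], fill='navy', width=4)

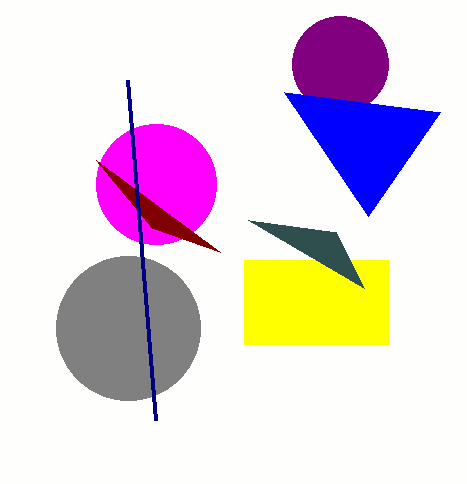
x0_1 = 244; y0_1 = 260; x1_1 = 388; y1_1 = 344; x0_2 = 364; y0_2 = 288; x_3 = 128; y_3 = 328; r_3 = 72; x_4 = 156; y_4 = 184; r_4 = 60; x_5 = 340; y_5 = 64; r_5 = 48; x1_6 = 284; y1_6 = 92; y0_7 = 252; x1_8 = 128; y1_8 = 80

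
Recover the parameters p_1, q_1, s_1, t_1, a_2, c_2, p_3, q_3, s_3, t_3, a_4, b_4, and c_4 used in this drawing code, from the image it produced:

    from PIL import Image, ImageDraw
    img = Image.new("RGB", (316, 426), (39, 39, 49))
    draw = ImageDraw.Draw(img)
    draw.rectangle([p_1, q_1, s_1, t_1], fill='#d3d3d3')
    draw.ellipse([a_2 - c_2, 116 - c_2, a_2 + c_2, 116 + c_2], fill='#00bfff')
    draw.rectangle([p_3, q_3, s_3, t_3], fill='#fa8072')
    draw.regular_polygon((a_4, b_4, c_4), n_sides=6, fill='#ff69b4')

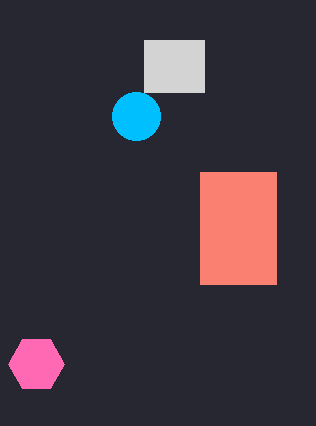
p_1 = 144
q_1 = 40
s_1 = 204
t_1 = 92
a_2 = 136
c_2 = 24
p_3 = 200
q_3 = 172
s_3 = 276
t_3 = 284
a_4 = 36
b_4 = 364
c_4 = 28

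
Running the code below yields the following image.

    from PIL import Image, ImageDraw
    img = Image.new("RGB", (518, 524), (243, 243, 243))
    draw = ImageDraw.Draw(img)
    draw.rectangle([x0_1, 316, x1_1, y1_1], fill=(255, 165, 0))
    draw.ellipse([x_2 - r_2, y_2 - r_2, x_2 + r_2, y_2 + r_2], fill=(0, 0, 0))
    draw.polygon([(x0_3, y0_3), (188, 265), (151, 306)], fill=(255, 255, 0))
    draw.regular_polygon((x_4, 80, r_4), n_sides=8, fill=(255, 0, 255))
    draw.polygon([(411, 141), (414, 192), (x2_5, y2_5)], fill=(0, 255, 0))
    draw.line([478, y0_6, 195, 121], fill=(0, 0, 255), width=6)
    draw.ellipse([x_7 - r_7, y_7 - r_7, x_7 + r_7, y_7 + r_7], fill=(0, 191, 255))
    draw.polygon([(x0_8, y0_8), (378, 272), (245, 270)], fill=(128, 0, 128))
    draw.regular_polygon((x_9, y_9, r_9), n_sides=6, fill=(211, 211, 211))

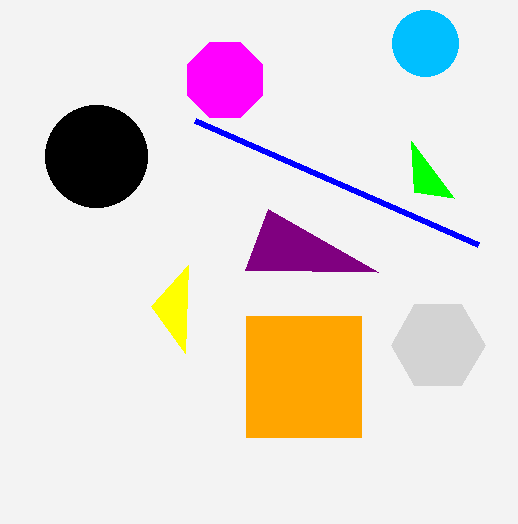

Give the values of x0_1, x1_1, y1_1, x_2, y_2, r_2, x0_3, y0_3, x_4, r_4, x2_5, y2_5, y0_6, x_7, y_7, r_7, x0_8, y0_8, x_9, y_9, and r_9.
x0_1 = 246; x1_1 = 361; y1_1 = 437; x_2 = 96; y_2 = 156; r_2 = 51; x0_3 = 185; y0_3 = 353; x_4 = 225; r_4 = 41; x2_5 = 454; y2_5 = 198; y0_6 = 245; x_7 = 425; y_7 = 43; r_7 = 33; x0_8 = 268; y0_8 = 209; x_9 = 438; y_9 = 345; r_9 = 47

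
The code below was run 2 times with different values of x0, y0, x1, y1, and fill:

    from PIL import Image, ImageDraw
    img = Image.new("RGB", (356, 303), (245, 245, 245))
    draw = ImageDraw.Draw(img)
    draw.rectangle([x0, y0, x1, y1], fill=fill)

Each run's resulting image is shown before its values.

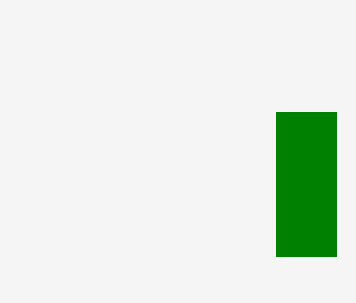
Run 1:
x0 = 276
y0 = 112
x1 = 336
y1 = 256
fill = 'green'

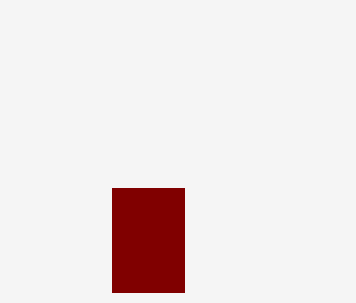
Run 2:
x0 = 112, y0 = 188, x1 = 184, y1 = 292, fill = 'maroon'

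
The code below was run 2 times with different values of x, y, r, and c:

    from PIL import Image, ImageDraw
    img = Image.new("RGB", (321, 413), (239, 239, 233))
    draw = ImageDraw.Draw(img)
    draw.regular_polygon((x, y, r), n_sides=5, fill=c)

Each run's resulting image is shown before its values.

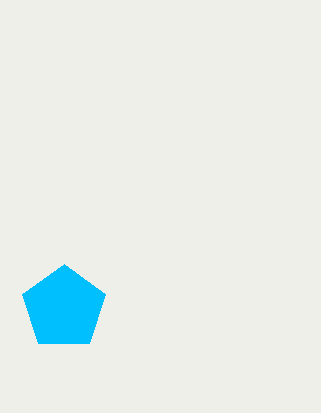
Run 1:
x = 64, y = 308, r = 44, c = 'deepskyblue'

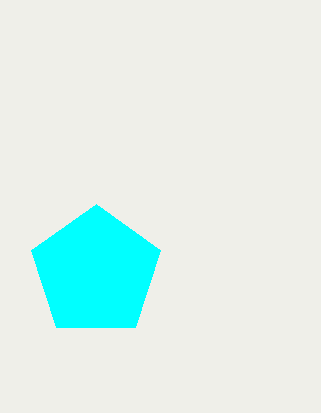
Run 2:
x = 96; y = 272; r = 68; c = 'cyan'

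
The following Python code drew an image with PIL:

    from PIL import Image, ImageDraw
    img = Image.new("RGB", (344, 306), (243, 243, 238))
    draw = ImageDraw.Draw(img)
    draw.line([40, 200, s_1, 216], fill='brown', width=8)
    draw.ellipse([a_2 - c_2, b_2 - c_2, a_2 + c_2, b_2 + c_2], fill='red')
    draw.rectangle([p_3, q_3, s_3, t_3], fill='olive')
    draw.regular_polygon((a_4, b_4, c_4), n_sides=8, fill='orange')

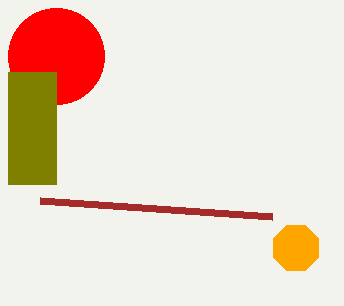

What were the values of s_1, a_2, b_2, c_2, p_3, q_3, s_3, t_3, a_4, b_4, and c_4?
s_1 = 272
a_2 = 56
b_2 = 56
c_2 = 48
p_3 = 8
q_3 = 72
s_3 = 56
t_3 = 184
a_4 = 296
b_4 = 248
c_4 = 24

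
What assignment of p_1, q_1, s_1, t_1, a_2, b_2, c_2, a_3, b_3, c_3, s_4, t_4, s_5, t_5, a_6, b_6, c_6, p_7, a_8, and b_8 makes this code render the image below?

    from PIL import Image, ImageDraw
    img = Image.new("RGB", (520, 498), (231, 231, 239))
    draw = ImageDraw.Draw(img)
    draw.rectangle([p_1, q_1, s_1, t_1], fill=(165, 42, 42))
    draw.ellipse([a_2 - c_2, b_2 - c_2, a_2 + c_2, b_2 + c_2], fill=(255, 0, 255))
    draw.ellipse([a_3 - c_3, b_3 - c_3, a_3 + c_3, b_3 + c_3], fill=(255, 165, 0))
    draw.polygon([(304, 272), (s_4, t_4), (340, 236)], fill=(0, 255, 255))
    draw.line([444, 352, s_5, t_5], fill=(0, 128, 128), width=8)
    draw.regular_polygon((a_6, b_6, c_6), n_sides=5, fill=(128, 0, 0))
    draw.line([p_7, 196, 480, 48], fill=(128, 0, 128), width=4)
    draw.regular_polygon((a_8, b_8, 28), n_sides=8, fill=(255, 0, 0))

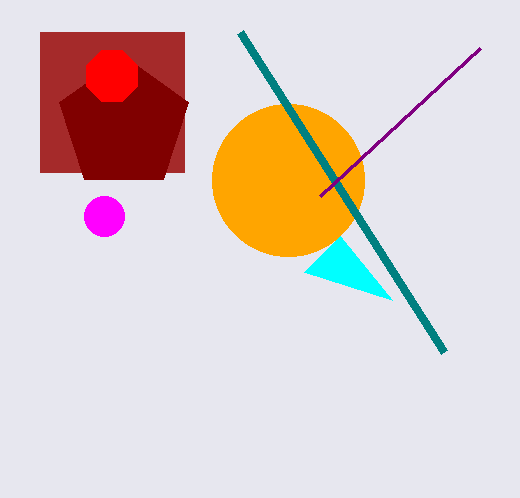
p_1 = 40
q_1 = 32
s_1 = 184
t_1 = 172
a_2 = 104
b_2 = 216
c_2 = 20
a_3 = 288
b_3 = 180
c_3 = 76
s_4 = 392
t_4 = 300
s_5 = 240
t_5 = 32
a_6 = 124
b_6 = 124
c_6 = 68
p_7 = 320
a_8 = 112
b_8 = 76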